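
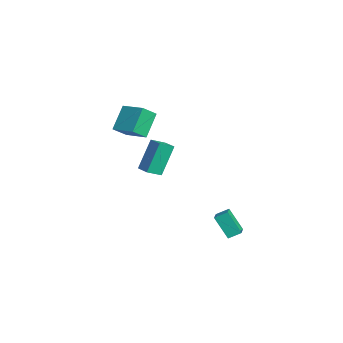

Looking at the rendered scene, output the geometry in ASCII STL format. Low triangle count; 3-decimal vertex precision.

solid 
facet normal -0.875 0.334 -0.350
outer loop
vertex 1.483 1.757 -2.644
vertex 1.606 2.504 -2.238
vertex 2.25 2.36 -3.987
endloop
endfacet
facet normal -0.143 -0.870 -0.472
outer loop
vertex 3.414 1.916 -3.522
vertex 1.483 1.757 -2.644
vertex 2.25 2.36 -3.987
endloop
endfacet
facet normal -0.875 0.334 -0.350
outer loop
vertex 2.25 2.36 -3.987
vertex 1.606 2.504 -2.238
vertex 2.373 3.108 -3.58
endloop
endfacet
facet normal 0.462 0.364 -0.809
outer loop
vertex 2.373 3.108 -3.58
vertex 3.414 1.916 -3.522
vertex 2.25 2.36 -3.987
endloop
endfacet
facet normal -0.462 -0.364 0.809
outer loop
vertex 1.483 1.757 -2.644
vertex 2.77 2.06 -1.773
vertex 1.606 2.504 -2.238
endloop
endfacet
facet normal -0.144 -0.869 -0.473
outer loop
vertex 2.647 1.312 -2.18
vertex 1.483 1.757 -2.644
vertex 3.414 1.916 -3.522
endloop
endfacet
facet normal -0.462 -0.364 0.809
outer loop
vertex 2.647 1.312 -2.18
vertex 2.77 2.06 -1.773
vertex 1.483 1.757 -2.644
endloop
endfacet
facet normal 0.143 0.869 0.473
outer loop
vertex 1.606 2.504 -2.238
vertex 2.77 2.06 -1.773
vertex 2.373 3.108 -3.58
endloop
endfacet
facet normal 0.462 0.364 -0.809
outer loop
vertex 3.537 2.663 -3.116
vertex 3.414 1.916 -3.522
vertex 2.373 3.108 -3.58
endloop
endfacet
facet normal 0.144 0.869 0.473
outer loop
vertex 2.373 3.108 -3.58
vertex 2.77 2.06 -1.773
vertex 3.537 2.663 -3.116
endloop
endfacet
facet normal 0.875 -0.334 0.350
outer loop
vertex 3.537 2.663 -3.116
vertex 2.647 1.312 -2.18
vertex 3.414 1.916 -3.522
endloop
endfacet
facet normal 0.875 -0.334 0.350
outer loop
vertex 2.77 2.06 -1.773
vertex 2.647 1.312 -2.18
vertex 3.537 2.663 -3.116
endloop
endfacet
facet normal -0.830 -0.507 -0.233
outer loop
vertex -4.016 -2.964 2.153
vertex -4.922 -2.117 3.539
vertex -4.35 -2.064 1.385
endloop
endfacet
facet normal 0.487 -0.455 -0.745
outer loop
vertex -2.938 -1.203 1.781
vertex -4.016 -2.964 2.153
vertex -4.35 -2.064 1.385
endloop
endfacet
facet normal -0.830 -0.507 -0.233
outer loop
vertex -4.35 -2.064 1.385
vertex -4.922 -2.117 3.539
vertex -5.256 -1.217 2.771
endloop
endfacet
facet normal -0.271 0.732 -0.625
outer loop
vertex -5.256 -1.217 2.771
vertex -2.938 -1.203 1.781
vertex -4.35 -2.064 1.385
endloop
endfacet
facet normal 0.271 -0.732 0.625
outer loop
vertex -4.016 -2.964 2.153
vertex -3.51 -1.256 3.935
vertex -4.922 -2.117 3.539
endloop
endfacet
facet normal 0.487 -0.455 -0.745
outer loop
vertex -2.604 -2.103 2.549
vertex -4.016 -2.964 2.153
vertex -2.938 -1.203 1.781
endloop
endfacet
facet normal 0.271 -0.732 0.625
outer loop
vertex -2.604 -2.103 2.549
vertex -3.51 -1.256 3.935
vertex -4.016 -2.964 2.153
endloop
endfacet
facet normal -0.487 0.455 0.745
outer loop
vertex -4.922 -2.117 3.539
vertex -3.51 -1.256 3.935
vertex -5.256 -1.217 2.771
endloop
endfacet
facet normal -0.271 0.732 -0.625
outer loop
vertex -3.844 -0.356 3.167
vertex -2.938 -1.203 1.781
vertex -5.256 -1.217 2.771
endloop
endfacet
facet normal -0.487 0.455 0.745
outer loop
vertex -5.256 -1.217 2.771
vertex -3.51 -1.256 3.935
vertex -3.844 -0.356 3.167
endloop
endfacet
facet normal 0.830 0.507 0.233
outer loop
vertex -3.844 -0.356 3.167
vertex -2.604 -2.103 2.549
vertex -2.938 -1.203 1.781
endloop
endfacet
facet normal 0.830 0.507 0.233
outer loop
vertex -3.51 -1.256 3.935
vertex -2.604 -2.103 2.549
vertex -3.844 -0.356 3.167
endloop
endfacet
facet normal -0.949 -0.279 -0.147
outer loop
vertex 2.923 -2.408 4.815
vertex 2.739 -1.54 4.354
vertex 3.46 -3.266 2.986
endloop
endfacet
facet normal 0.185 -0.868 0.461
outer loop
vertex 4.361 -3.0 3.126
vertex 2.923 -2.408 4.815
vertex 3.46 -3.266 2.986
endloop
endfacet
facet normal -0.949 -0.279 -0.147
outer loop
vertex 3.46 -3.266 2.986
vertex 2.739 -1.54 4.354
vertex 3.276 -2.398 2.525
endloop
endfacet
facet normal 0.257 -0.410 -0.875
outer loop
vertex 3.276 -2.398 2.525
vertex 4.361 -3.0 3.126
vertex 3.46 -3.266 2.986
endloop
endfacet
facet normal -0.257 0.410 0.875
outer loop
vertex 2.923 -2.408 4.815
vertex 3.64 -1.274 4.494
vertex 2.739 -1.54 4.354
endloop
endfacet
facet normal 0.185 -0.868 0.461
outer loop
vertex 3.824 -2.142 4.955
vertex 2.923 -2.408 4.815
vertex 4.361 -3.0 3.126
endloop
endfacet
facet normal -0.257 0.410 0.875
outer loop
vertex 3.824 -2.142 4.955
vertex 3.64 -1.274 4.494
vertex 2.923 -2.408 4.815
endloop
endfacet
facet normal -0.185 0.868 -0.461
outer loop
vertex 2.739 -1.54 4.354
vertex 3.64 -1.274 4.494
vertex 3.276 -2.398 2.525
endloop
endfacet
facet normal 0.257 -0.410 -0.875
outer loop
vertex 4.177 -2.132 2.665
vertex 4.361 -3.0 3.126
vertex 3.276 -2.398 2.525
endloop
endfacet
facet normal -0.185 0.868 -0.461
outer loop
vertex 3.276 -2.398 2.525
vertex 3.64 -1.274 4.494
vertex 4.177 -2.132 2.665
endloop
endfacet
facet normal 0.949 0.279 0.147
outer loop
vertex 4.177 -2.132 2.665
vertex 3.824 -2.142 4.955
vertex 4.361 -3.0 3.126
endloop
endfacet
facet normal 0.949 0.279 0.147
outer loop
vertex 3.64 -1.274 4.494
vertex 3.824 -2.142 4.955
vertex 4.177 -2.132 2.665
endloop
endfacet

endsolid


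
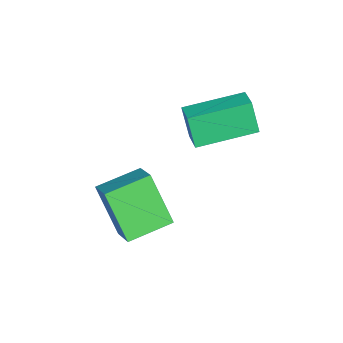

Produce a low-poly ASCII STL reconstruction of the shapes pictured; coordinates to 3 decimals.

solid 
facet normal -0.693 -0.502 -0.517
outer loop
vertex 3.693 -3.552 1.043
vertex 2.645 -2.39 1.32
vertex 4.265 -2.643 -0.609
endloop
endfacet
facet normal 0.660 -0.731 -0.174
outer loop
vertex 5.055 -2.07 -0.02
vertex 3.693 -3.552 1.043
vertex 4.265 -2.643 -0.609
endloop
endfacet
facet normal -0.693 -0.502 -0.516
outer loop
vertex 4.265 -2.643 -0.609
vertex 2.645 -2.39 1.32
vertex 3.216 -1.48 -0.332
endloop
endfacet
facet normal 0.290 0.461 -0.838
outer loop
vertex 3.216 -1.48 -0.332
vertex 5.055 -2.07 -0.02
vertex 4.265 -2.643 -0.609
endloop
endfacet
facet normal -0.290 -0.462 0.838
outer loop
vertex 3.693 -3.552 1.043
vertex 3.435 -1.817 1.909
vertex 2.645 -2.39 1.32
endloop
endfacet
facet normal 0.659 -0.731 -0.175
outer loop
vertex 4.484 -2.98 1.632
vertex 3.693 -3.552 1.043
vertex 5.055 -2.07 -0.02
endloop
endfacet
facet normal -0.290 -0.462 0.838
outer loop
vertex 4.484 -2.98 1.632
vertex 3.435 -1.817 1.909
vertex 3.693 -3.552 1.043
endloop
endfacet
facet normal -0.660 0.731 0.174
outer loop
vertex 2.645 -2.39 1.32
vertex 3.435 -1.817 1.909
vertex 3.216 -1.48 -0.332
endloop
endfacet
facet normal 0.290 0.462 -0.838
outer loop
vertex 4.007 -0.908 0.257
vertex 5.055 -2.07 -0.02
vertex 3.216 -1.48 -0.332
endloop
endfacet
facet normal -0.659 0.732 0.174
outer loop
vertex 3.216 -1.48 -0.332
vertex 3.435 -1.817 1.909
vertex 4.007 -0.908 0.257
endloop
endfacet
facet normal 0.694 0.502 0.516
outer loop
vertex 4.007 -0.908 0.257
vertex 4.484 -2.98 1.632
vertex 5.055 -2.07 -0.02
endloop
endfacet
facet normal 0.693 0.502 0.517
outer loop
vertex 3.435 -1.817 1.909
vertex 4.484 -2.98 1.632
vertex 4.007 -0.908 0.257
endloop
endfacet
facet normal -0.506 0.851 0.138
outer loop
vertex -0.22 0.245 3.308
vertex 0.524 0.648 3.551
vertex 0.003 0.576 2.081
endloop
endfacet
facet normal -0.845 -0.458 -0.277
outer loop
vertex 1.076 -1.228 1.789
vertex -0.22 0.245 3.308
vertex 0.003 0.576 2.081
endloop
endfacet
facet normal -0.507 0.851 0.138
outer loop
vertex 0.003 0.576 2.081
vertex 0.524 0.648 3.551
vertex 0.746 0.979 2.324
endloop
endfacet
facet normal 0.172 0.256 -0.951
outer loop
vertex 0.746 0.979 2.324
vertex 1.076 -1.228 1.789
vertex 0.003 0.576 2.081
endloop
endfacet
facet normal -0.172 -0.256 0.951
outer loop
vertex -0.22 0.245 3.308
vertex 1.597 -1.156 3.259
vertex 0.524 0.648 3.551
endloop
endfacet
facet normal -0.845 -0.458 -0.276
outer loop
vertex 0.854 -1.559 3.016
vertex -0.22 0.245 3.308
vertex 1.076 -1.228 1.789
endloop
endfacet
facet normal -0.172 -0.256 0.951
outer loop
vertex 0.854 -1.559 3.016
vertex 1.597 -1.156 3.259
vertex -0.22 0.245 3.308
endloop
endfacet
facet normal 0.845 0.458 0.276
outer loop
vertex 0.524 0.648 3.551
vertex 1.597 -1.156 3.259
vertex 0.746 0.979 2.324
endloop
endfacet
facet normal 0.172 0.256 -0.951
outer loop
vertex 1.82 -0.825 2.032
vertex 1.076 -1.228 1.789
vertex 0.746 0.979 2.324
endloop
endfacet
facet normal 0.845 0.458 0.277
outer loop
vertex 0.746 0.979 2.324
vertex 1.597 -1.156 3.259
vertex 1.82 -0.825 2.032
endloop
endfacet
facet normal 0.506 -0.851 -0.138
outer loop
vertex 1.82 -0.825 2.032
vertex 0.854 -1.559 3.016
vertex 1.076 -1.228 1.789
endloop
endfacet
facet normal 0.507 -0.851 -0.138
outer loop
vertex 1.597 -1.156 3.259
vertex 0.854 -1.559 3.016
vertex 1.82 -0.825 2.032
endloop
endfacet

endsolid


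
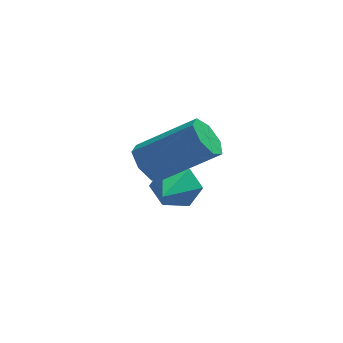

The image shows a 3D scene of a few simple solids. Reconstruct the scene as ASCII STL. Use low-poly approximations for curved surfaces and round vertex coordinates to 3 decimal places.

solid 
facet normal -0.814 0.121 -0.568
outer loop
vertex -2.954 0.035 1.661
vertex -3.273 -0.38 2.03
vertex -3.223 0.255 2.094
endloop
endfacet
facet normal 0.320 0.910 -0.264
outer loop
vertex -2.954 0.035 1.661
vertex -3.223 0.255 2.094
vertex -1.488 -0.185 2.682
endloop
endfacet
facet normal 0.320 0.910 -0.264
outer loop
vertex -1.488 -0.185 2.682
vertex -3.223 0.255 2.094
vertex -1.757 0.035 3.115
endloop
endfacet
facet normal 0.814 -0.122 0.568
outer loop
vertex -1.488 -0.185 2.682
vertex -1.757 0.035 3.115
vertex -1.807 -0.6 3.05
endloop
endfacet
facet normal -0.815 0.121 -0.567
outer loop
vertex -3.223 0.255 2.094
vertex -3.273 -0.38 2.03
vertex -3.529 -0.003 2.479
endloop
endfacet
facet normal -0.179 0.877 0.446
outer loop
vertex -3.223 0.255 2.094
vertex -3.529 -0.003 2.479
vertex -1.757 0.035 3.115
endloop
endfacet
facet normal -0.179 0.877 0.446
outer loop
vertex -1.757 0.035 3.115
vertex -3.529 -0.003 2.479
vertex -2.063 -0.223 3.5
endloop
endfacet
facet normal 0.815 -0.122 0.566
outer loop
vertex -1.757 0.035 3.115
vertex -2.063 -0.223 3.5
vertex -1.807 -0.6 3.05
endloop
endfacet
facet normal -0.814 0.123 -0.568
outer loop
vertex -3.529 -0.003 2.479
vertex -3.273 -0.38 2.03
vertex -3.643 -0.545 2.525
endloop
endfacet
facet normal -0.543 0.184 0.819
outer loop
vertex -3.529 -0.003 2.479
vertex -3.643 -0.545 2.525
vertex -2.063 -0.223 3.5
endloop
endfacet
facet normal -0.543 0.184 0.819
outer loop
vertex -2.063 -0.223 3.5
vertex -3.643 -0.545 2.525
vertex -2.177 -0.765 3.546
endloop
endfacet
facet normal 0.815 -0.123 0.567
outer loop
vertex -2.063 -0.223 3.5
vertex -2.177 -0.765 3.546
vertex -1.807 -0.6 3.05
endloop
endfacet
facet normal -0.814 0.123 -0.568
outer loop
vertex -3.643 -0.545 2.525
vertex -3.273 -0.38 2.03
vertex -3.478 -0.962 2.198
endloop
endfacet
facet normal -0.498 -0.648 0.576
outer loop
vertex -3.643 -0.545 2.525
vertex -3.478 -0.962 2.198
vertex -2.177 -0.765 3.546
endloop
endfacet
facet normal -0.498 -0.648 0.576
outer loop
vertex -2.177 -0.765 3.546
vertex -3.478 -0.962 2.198
vertex -2.012 -1.182 3.219
endloop
endfacet
facet normal 0.815 -0.122 0.567
outer loop
vertex -2.177 -0.765 3.546
vertex -2.012 -1.182 3.219
vertex -1.807 -0.6 3.05
endloop
endfacet
facet normal -0.815 0.123 -0.567
outer loop
vertex -3.478 -0.962 2.198
vertex -3.273 -0.38 2.03
vertex -3.159 -0.941 1.744
endloop
endfacet
facet normal -0.078 -0.992 -0.101
outer loop
vertex -3.478 -0.962 2.198
vertex -3.159 -0.941 1.744
vertex -2.012 -1.182 3.219
endloop
endfacet
facet normal -0.080 -0.992 -0.100
outer loop
vertex -2.012 -1.182 3.219
vertex -3.159 -0.941 1.744
vertex -1.693 -1.162 2.765
endloop
endfacet
facet normal 0.815 -0.122 0.567
outer loop
vertex -2.012 -1.182 3.219
vertex -1.693 -1.162 2.765
vertex -1.807 -0.6 3.05
endloop
endfacet
facet normal -0.815 0.123 -0.566
outer loop
vertex -3.159 -0.941 1.744
vertex -3.273 -0.38 2.03
vertex -2.926 -0.498 1.505
endloop
endfacet
facet normal 0.400 -0.589 -0.702
outer loop
vertex -3.159 -0.941 1.744
vertex -2.926 -0.498 1.505
vertex -1.693 -1.162 2.765
endloop
endfacet
facet normal 0.400 -0.589 -0.702
outer loop
vertex -1.693 -1.162 2.765
vertex -2.926 -0.498 1.505
vertex -1.459 -0.718 2.526
endloop
endfacet
facet normal 0.814 -0.123 0.568
outer loop
vertex -1.693 -1.162 2.765
vertex -1.459 -0.718 2.526
vertex -1.807 -0.6 3.05
endloop
endfacet
facet normal -0.815 0.123 -0.566
outer loop
vertex -2.926 -0.498 1.505
vertex -3.273 -0.38 2.03
vertex -2.954 0.035 1.661
endloop
endfacet
facet normal 0.578 0.257 -0.775
outer loop
vertex -2.926 -0.498 1.505
vertex -2.954 0.035 1.661
vertex -1.459 -0.718 2.526
endloop
endfacet
facet normal 0.578 0.258 -0.774
outer loop
vertex -1.459 -0.718 2.526
vertex -2.954 0.035 1.661
vertex -1.488 -0.185 2.682
endloop
endfacet
facet normal 0.814 -0.122 0.568
outer loop
vertex -1.459 -0.718 2.526
vertex -1.488 -0.185 2.682
vertex -1.807 -0.6 3.05
endloop
endfacet
facet normal 0.230 0.929 -0.289
outer loop
vertex -2.176 1.906 0.6
vertex -2.529 1.804 -0.008
vertex -2.867 2.064 0.559
endloop
endfacet
facet normal -0.073 -0.063 0.995
outer loop
vertex -2.176 1.906 0.6
vertex -2.867 2.064 0.559
vertex -2.891 0.336 0.448
endloop
endfacet
facet normal 0.230 0.929 -0.289
outer loop
vertex -2.867 2.064 0.559
vertex -2.529 1.804 -0.008
vertex -3.22 1.962 -0.049
endloop
endfacet
facet normal -0.863 -0.020 0.505
outer loop
vertex -2.867 2.064 0.559
vertex -3.22 1.962 -0.049
vertex -2.891 0.336 0.448
endloop
endfacet
facet normal 0.230 0.929 -0.289
outer loop
vertex -3.22 1.962 -0.049
vertex -2.529 1.804 -0.008
vertex -2.881 1.702 -0.616
endloop
endfacet
facet normal -0.874 -0.295 -0.387
outer loop
vertex -3.22 1.962 -0.049
vertex -2.881 1.702 -0.616
vertex -2.891 0.336 0.448
endloop
endfacet
facet normal 0.229 0.930 -0.289
outer loop
vertex -2.881 1.702 -0.616
vertex -2.529 1.804 -0.008
vertex -2.19 1.544 -0.576
endloop
endfacet
facet normal -0.094 -0.611 -0.786
outer loop
vertex -2.881 1.702 -0.616
vertex -2.19 1.544 -0.576
vertex -2.891 0.336 0.448
endloop
endfacet
facet normal 0.229 0.930 -0.289
outer loop
vertex -2.19 1.544 -0.576
vertex -2.529 1.804 -0.008
vertex -1.838 1.646 0.032
endloop
endfacet
facet normal 0.697 -0.654 -0.294
outer loop
vertex -2.19 1.544 -0.576
vertex -1.838 1.646 0.032
vertex -2.891 0.336 0.448
endloop
endfacet
facet normal 0.229 0.929 -0.289
outer loop
vertex -1.838 1.646 0.032
vertex -2.529 1.804 -0.008
vertex -2.176 1.906 0.6
endloop
endfacet
facet normal 0.708 -0.380 0.595
outer loop
vertex -1.838 1.646 0.032
vertex -2.176 1.906 0.6
vertex -2.891 0.336 0.448
endloop
endfacet

endsolid


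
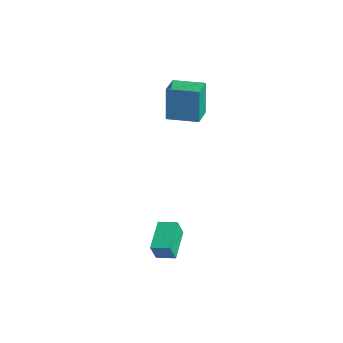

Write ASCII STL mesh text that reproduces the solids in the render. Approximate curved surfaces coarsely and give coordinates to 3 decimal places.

solid 
facet normal -0.684 0.643 0.343
outer loop
vertex 2.457 -2.955 -2.059
vertex 3.047 -2.403 -1.917
vertex 2.354 -2.637 -2.862
endloop
endfacet
facet normal -0.720 -0.672 -0.174
outer loop
vertex 3.353 -3.577 -3.363
vertex 2.457 -2.955 -2.059
vertex 2.354 -2.637 -2.862
endloop
endfacet
facet normal -0.684 0.643 0.343
outer loop
vertex 2.354 -2.637 -2.862
vertex 3.047 -2.403 -1.917
vertex 2.944 -2.085 -2.72
endloop
endfacet
facet normal -0.119 0.365 -0.923
outer loop
vertex 2.944 -2.085 -2.72
vertex 3.353 -3.577 -3.363
vertex 2.354 -2.637 -2.862
endloop
endfacet
facet normal 0.119 -0.365 0.923
outer loop
vertex 2.457 -2.955 -2.059
vertex 4.046 -3.343 -2.418
vertex 3.047 -2.403 -1.917
endloop
endfacet
facet normal -0.720 -0.672 -0.174
outer loop
vertex 3.456 -3.895 -2.56
vertex 2.457 -2.955 -2.059
vertex 3.353 -3.577 -3.363
endloop
endfacet
facet normal 0.119 -0.365 0.923
outer loop
vertex 3.456 -3.895 -2.56
vertex 4.046 -3.343 -2.418
vertex 2.457 -2.955 -2.059
endloop
endfacet
facet normal 0.720 0.672 0.174
outer loop
vertex 3.047 -2.403 -1.917
vertex 4.046 -3.343 -2.418
vertex 2.944 -2.085 -2.72
endloop
endfacet
facet normal -0.119 0.365 -0.923
outer loop
vertex 3.943 -3.025 -3.221
vertex 3.353 -3.577 -3.363
vertex 2.944 -2.085 -2.72
endloop
endfacet
facet normal 0.720 0.672 0.174
outer loop
vertex 2.944 -2.085 -2.72
vertex 4.046 -3.343 -2.418
vertex 3.943 -3.025 -3.221
endloop
endfacet
facet normal 0.684 -0.643 -0.343
outer loop
vertex 3.943 -3.025 -3.221
vertex 3.456 -3.895 -2.56
vertex 3.353 -3.577 -3.363
endloop
endfacet
facet normal 0.684 -0.643 -0.343
outer loop
vertex 4.046 -3.343 -2.418
vertex 3.456 -3.895 -2.56
vertex 3.943 -3.025 -3.221
endloop
endfacet
facet normal -0.707 -0.706 -0.036
outer loop
vertex -0.545 -0.796 3.279
vertex -1.324 -0.008 3.112
vertex -0.332 -0.927 1.658
endloop
endfacet
facet normal 0.695 -0.703 0.148
outer loop
vertex 0.644 0.048 1.708
vertex -0.545 -0.796 3.279
vertex -0.332 -0.927 1.658
endloop
endfacet
facet normal -0.707 -0.706 -0.036
outer loop
vertex -0.332 -0.927 1.658
vertex -1.324 -0.008 3.112
vertex -1.11 -0.139 1.492
endloop
endfacet
facet normal 0.130 -0.080 -0.988
outer loop
vertex -1.11 -0.139 1.492
vertex 0.644 0.048 1.708
vertex -0.332 -0.927 1.658
endloop
endfacet
facet normal -0.131 0.080 0.988
outer loop
vertex -0.545 -0.796 3.279
vertex -0.348 0.967 3.162
vertex -1.324 -0.008 3.112
endloop
endfacet
facet normal 0.695 -0.703 0.149
outer loop
vertex 0.43 0.179 3.328
vertex -0.545 -0.796 3.279
vertex 0.644 0.048 1.708
endloop
endfacet
facet normal -0.130 0.080 0.988
outer loop
vertex 0.43 0.179 3.328
vertex -0.348 0.967 3.162
vertex -0.545 -0.796 3.279
endloop
endfacet
facet normal -0.695 0.703 -0.149
outer loop
vertex -1.324 -0.008 3.112
vertex -0.348 0.967 3.162
vertex -1.11 -0.139 1.492
endloop
endfacet
facet normal 0.130 -0.081 -0.988
outer loop
vertex -0.135 0.836 1.541
vertex 0.644 0.048 1.708
vertex -1.11 -0.139 1.492
endloop
endfacet
facet normal -0.696 0.703 -0.148
outer loop
vertex -1.11 -0.139 1.492
vertex -0.348 0.967 3.162
vertex -0.135 0.836 1.541
endloop
endfacet
facet normal 0.707 0.706 0.036
outer loop
vertex -0.135 0.836 1.541
vertex 0.43 0.179 3.328
vertex 0.644 0.048 1.708
endloop
endfacet
facet normal 0.707 0.706 0.036
outer loop
vertex -0.348 0.967 3.162
vertex 0.43 0.179 3.328
vertex -0.135 0.836 1.541
endloop
endfacet

endsolid


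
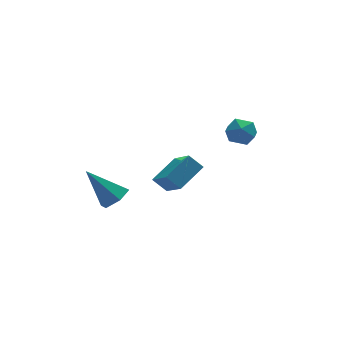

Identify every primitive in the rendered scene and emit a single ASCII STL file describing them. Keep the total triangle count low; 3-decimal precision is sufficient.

solid 
facet normal 0.087 -0.148 0.985
outer loop
vertex 3.481 -3.231 1.746
vertex 3.452 -4.094 1.619
vertex 4.219 -3.677 1.614
endloop
endfacet
facet normal 0.415 0.454 0.788
outer loop
vertex 3.481 -3.231 1.746
vertex 4.219 -3.677 1.614
vertex 4.103 -2.903 1.229
endloop
endfacet
facet normal -0.067 0.877 0.476
outer loop
vertex 3.481 -3.231 1.746
vertex 4.103 -2.903 1.229
vertex 3.264 -2.841 0.996
endloop
endfacet
facet normal -0.694 0.536 0.480
outer loop
vertex 3.481 -3.231 1.746
vertex 3.264 -2.841 0.996
vertex 2.862 -3.577 1.237
endloop
endfacet
facet normal -0.599 -0.097 0.795
outer loop
vertex 3.481 -3.231 1.746
vertex 2.862 -3.577 1.237
vertex 3.452 -4.094 1.619
endloop
endfacet
facet normal 0.910 0.286 0.301
outer loop
vertex 4.103 -2.903 1.229
vertex 4.219 -3.677 1.614
vertex 4.458 -3.563 0.783
endloop
endfacet
facet normal 0.378 -0.687 0.620
outer loop
vertex 4.219 -3.677 1.614
vertex 3.452 -4.094 1.619
vertex 4.056 -4.299 1.024
endloop
endfacet
facet normal -0.732 -0.605 0.312
outer loop
vertex 3.452 -4.094 1.619
vertex 2.862 -3.577 1.237
vertex 3.217 -4.237 0.791
endloop
endfacet
facet normal -0.886 0.419 -0.197
outer loop
vertex 2.862 -3.577 1.237
vertex 3.264 -2.841 0.996
vertex 3.101 -3.463 0.406
endloop
endfacet
facet normal 0.128 0.971 -0.204
outer loop
vertex 3.264 -2.841 0.996
vertex 4.103 -2.903 1.229
vertex 3.868 -3.046 0.401
endloop
endfacet
facet normal 0.694 -0.536 -0.480
outer loop
vertex 3.839 -3.909 0.274
vertex 4.458 -3.563 0.783
vertex 4.056 -4.299 1.024
endloop
endfacet
facet normal 0.067 -0.877 -0.476
outer loop
vertex 3.839 -3.909 0.274
vertex 4.056 -4.299 1.024
vertex 3.217 -4.237 0.791
endloop
endfacet
facet normal -0.415 -0.454 -0.788
outer loop
vertex 3.839 -3.909 0.274
vertex 3.217 -4.237 0.791
vertex 3.101 -3.463 0.406
endloop
endfacet
facet normal -0.087 0.148 -0.985
outer loop
vertex 3.839 -3.909 0.274
vertex 3.101 -3.463 0.406
vertex 3.868 -3.046 0.401
endloop
endfacet
facet normal 0.599 0.097 -0.795
outer loop
vertex 3.839 -3.909 0.274
vertex 3.868 -3.046 0.401
vertex 4.458 -3.563 0.783
endloop
endfacet
facet normal 0.886 -0.419 0.197
outer loop
vertex 4.056 -4.299 1.024
vertex 4.458 -3.563 0.783
vertex 4.219 -3.677 1.614
endloop
endfacet
facet normal -0.128 -0.971 0.204
outer loop
vertex 3.217 -4.237 0.791
vertex 4.056 -4.299 1.024
vertex 3.452 -4.094 1.619
endloop
endfacet
facet normal -0.910 -0.286 -0.301
outer loop
vertex 3.101 -3.463 0.406
vertex 3.217 -4.237 0.791
vertex 2.862 -3.577 1.237
endloop
endfacet
facet normal -0.378 0.687 -0.620
outer loop
vertex 3.868 -3.046 0.401
vertex 3.101 -3.463 0.406
vertex 3.264 -2.841 0.996
endloop
endfacet
facet normal 0.732 0.605 -0.312
outer loop
vertex 4.458 -3.563 0.783
vertex 3.868 -3.046 0.401
vertex 4.103 -2.903 1.229
endloop
endfacet
facet normal 0.540 -0.370 -0.756
outer loop
vertex -1.628 -1.921 -2.89
vertex -2.257 -2.5 -3.056
vertex -2.268 -1.721 -3.445
endloop
endfacet
facet normal 0.209 0.972 0.109
outer loop
vertex -1.628 -1.921 -2.89
vertex -2.268 -1.721 -3.445
vertex -3.423 -1.7 -1.424
endloop
endfacet
facet normal 0.541 -0.370 -0.756
outer loop
vertex -2.268 -1.721 -3.445
vertex -2.257 -2.5 -3.056
vertex -2.896 -2.3 -3.611
endloop
endfacet
facet normal -0.586 0.734 -0.343
outer loop
vertex -2.268 -1.721 -3.445
vertex -2.896 -2.3 -3.611
vertex -3.423 -1.7 -1.424
endloop
endfacet
facet normal 0.540 -0.370 -0.756
outer loop
vertex -2.896 -2.3 -3.611
vertex -2.257 -2.5 -3.056
vertex -2.885 -3.078 -3.222
endloop
endfacet
facet normal -0.972 -0.115 -0.203
outer loop
vertex -2.896 -2.3 -3.611
vertex -2.885 -3.078 -3.222
vertex -3.423 -1.7 -1.424
endloop
endfacet
facet normal 0.540 -0.370 -0.756
outer loop
vertex -2.885 -3.078 -3.222
vertex -2.257 -2.5 -3.056
vertex -2.245 -3.278 -2.667
endloop
endfacet
facet normal -0.565 -0.728 0.389
outer loop
vertex -2.885 -3.078 -3.222
vertex -2.245 -3.278 -2.667
vertex -3.423 -1.7 -1.424
endloop
endfacet
facet normal 0.541 -0.370 -0.756
outer loop
vertex -2.245 -3.278 -2.667
vertex -2.257 -2.5 -3.056
vertex -1.617 -2.699 -2.501
endloop
endfacet
facet normal 0.230 -0.490 0.841
outer loop
vertex -2.245 -3.278 -2.667
vertex -1.617 -2.699 -2.501
vertex -3.423 -1.7 -1.424
endloop
endfacet
facet normal 0.540 -0.370 -0.756
outer loop
vertex -1.617 -2.699 -2.501
vertex -2.257 -2.5 -3.056
vertex -1.628 -1.921 -2.89
endloop
endfacet
facet normal 0.616 0.359 0.701
outer loop
vertex -1.617 -2.699 -2.501
vertex -1.628 -1.921 -2.89
vertex -3.423 -1.7 -1.424
endloop
endfacet
facet normal -0.805 -0.402 -0.437
outer loop
vertex 0.195 -4.928 -1.261
vertex -0.373 -4.469 -0.637
vertex 0.081 -3.226 -2.617
endloop
endfacet
facet normal 0.591 -0.478 -0.650
outer loop
vertex 1.433 -2.551 -1.883
vertex 0.195 -4.928 -1.261
vertex 0.081 -3.226 -2.617
endloop
endfacet
facet normal -0.805 -0.402 -0.437
outer loop
vertex 0.081 -3.226 -2.617
vertex -0.373 -4.469 -0.637
vertex -0.487 -2.767 -1.993
endloop
endfacet
facet normal -0.052 0.781 -0.622
outer loop
vertex -0.487 -2.767 -1.993
vertex 1.433 -2.551 -1.883
vertex 0.081 -3.226 -2.617
endloop
endfacet
facet normal 0.052 -0.781 0.622
outer loop
vertex 0.195 -4.928 -1.261
vertex 0.979 -3.794 0.097
vertex -0.373 -4.469 -0.637
endloop
endfacet
facet normal 0.591 -0.478 -0.650
outer loop
vertex 1.547 -4.253 -0.527
vertex 0.195 -4.928 -1.261
vertex 1.433 -2.551 -1.883
endloop
endfacet
facet normal 0.052 -0.781 0.622
outer loop
vertex 1.547 -4.253 -0.527
vertex 0.979 -3.794 0.097
vertex 0.195 -4.928 -1.261
endloop
endfacet
facet normal -0.591 0.478 0.650
outer loop
vertex -0.373 -4.469 -0.637
vertex 0.979 -3.794 0.097
vertex -0.487 -2.767 -1.993
endloop
endfacet
facet normal -0.052 0.781 -0.622
outer loop
vertex 0.865 -2.092 -1.259
vertex 1.433 -2.551 -1.883
vertex -0.487 -2.767 -1.993
endloop
endfacet
facet normal -0.591 0.478 0.650
outer loop
vertex -0.487 -2.767 -1.993
vertex 0.979 -3.794 0.097
vertex 0.865 -2.092 -1.259
endloop
endfacet
facet normal 0.805 0.402 0.437
outer loop
vertex 0.865 -2.092 -1.259
vertex 1.547 -4.253 -0.527
vertex 1.433 -2.551 -1.883
endloop
endfacet
facet normal 0.805 0.402 0.437
outer loop
vertex 0.979 -3.794 0.097
vertex 1.547 -4.253 -0.527
vertex 0.865 -2.092 -1.259
endloop
endfacet

endsolid


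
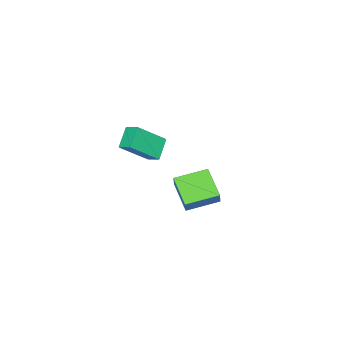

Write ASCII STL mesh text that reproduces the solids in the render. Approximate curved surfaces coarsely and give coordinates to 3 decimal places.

solid 
facet normal -0.496 -0.258 -0.829
outer loop
vertex -2.884 -3.932 -3.086
vertex -4.218 -2.621 -2.696
vertex -1.903 -2.64 -4.074
endloop
endfacet
facet normal 0.698 -0.686 -0.205
outer loop
vertex -1.322 -2.339 -3.104
vertex -2.884 -3.932 -3.086
vertex -1.903 -2.64 -4.074
endloop
endfacet
facet normal -0.496 -0.257 -0.829
outer loop
vertex -1.903 -2.64 -4.074
vertex -4.218 -2.621 -2.696
vertex -3.236 -1.329 -3.684
endloop
endfacet
facet normal 0.517 0.680 -0.520
outer loop
vertex -3.236 -1.329 -3.684
vertex -1.322 -2.339 -3.104
vertex -1.903 -2.64 -4.074
endloop
endfacet
facet normal -0.516 -0.680 0.520
outer loop
vertex -2.884 -3.932 -3.086
vertex -3.637 -2.32 -1.726
vertex -4.218 -2.621 -2.696
endloop
endfacet
facet normal 0.698 -0.687 -0.204
outer loop
vertex -2.304 -3.631 -2.116
vertex -2.884 -3.932 -3.086
vertex -1.322 -2.339 -3.104
endloop
endfacet
facet normal -0.517 -0.680 0.520
outer loop
vertex -2.304 -3.631 -2.116
vertex -3.637 -2.32 -1.726
vertex -2.884 -3.932 -3.086
endloop
endfacet
facet normal -0.698 0.687 0.205
outer loop
vertex -4.218 -2.621 -2.696
vertex -3.637 -2.32 -1.726
vertex -3.236 -1.329 -3.684
endloop
endfacet
facet normal 0.517 0.680 -0.520
outer loop
vertex -2.656 -1.028 -2.714
vertex -1.322 -2.339 -3.104
vertex -3.236 -1.329 -3.684
endloop
endfacet
facet normal -0.698 0.686 0.204
outer loop
vertex -3.236 -1.329 -3.684
vertex -3.637 -2.32 -1.726
vertex -2.656 -1.028 -2.714
endloop
endfacet
facet normal 0.496 0.258 0.829
outer loop
vertex -2.656 -1.028 -2.714
vertex -2.304 -3.631 -2.116
vertex -1.322 -2.339 -3.104
endloop
endfacet
facet normal 0.496 0.258 0.829
outer loop
vertex -3.637 -2.32 -1.726
vertex -2.304 -3.631 -2.116
vertex -2.656 -1.028 -2.714
endloop
endfacet
facet normal -0.632 0.413 -0.656
outer loop
vertex 0.454 -3.034 2.746
vertex 0.584 -2.307 3.078
vertex 1.455 -2.832 1.91
endloop
endfacet
facet normal -0.160 -0.898 -0.409
outer loop
vertex 2.776 -3.693 3.282
vertex 0.454 -3.034 2.746
vertex 1.455 -2.832 1.91
endloop
endfacet
facet normal -0.632 0.412 -0.656
outer loop
vertex 1.455 -2.832 1.91
vertex 0.584 -2.307 3.078
vertex 1.585 -2.104 2.242
endloop
endfacet
facet normal 0.758 0.154 -0.634
outer loop
vertex 1.585 -2.104 2.242
vertex 2.776 -3.693 3.282
vertex 1.455 -2.832 1.91
endloop
endfacet
facet normal -0.758 -0.154 0.634
outer loop
vertex 0.454 -3.034 2.746
vertex 1.905 -3.168 4.45
vertex 0.584 -2.307 3.078
endloop
endfacet
facet normal -0.160 -0.898 -0.410
outer loop
vertex 1.775 -3.896 4.118
vertex 0.454 -3.034 2.746
vertex 2.776 -3.693 3.282
endloop
endfacet
facet normal -0.758 -0.154 0.634
outer loop
vertex 1.775 -3.896 4.118
vertex 1.905 -3.168 4.45
vertex 0.454 -3.034 2.746
endloop
endfacet
facet normal 0.160 0.898 0.410
outer loop
vertex 0.584 -2.307 3.078
vertex 1.905 -3.168 4.45
vertex 1.585 -2.104 2.242
endloop
endfacet
facet normal 0.758 0.154 -0.634
outer loop
vertex 2.906 -2.966 3.614
vertex 2.776 -3.693 3.282
vertex 1.585 -2.104 2.242
endloop
endfacet
facet normal 0.161 0.898 0.409
outer loop
vertex 1.585 -2.104 2.242
vertex 1.905 -3.168 4.45
vertex 2.906 -2.966 3.614
endloop
endfacet
facet normal 0.632 -0.413 0.656
outer loop
vertex 2.906 -2.966 3.614
vertex 1.775 -3.896 4.118
vertex 2.776 -3.693 3.282
endloop
endfacet
facet normal 0.632 -0.412 0.657
outer loop
vertex 1.905 -3.168 4.45
vertex 1.775 -3.896 4.118
vertex 2.906 -2.966 3.614
endloop
endfacet

endsolid


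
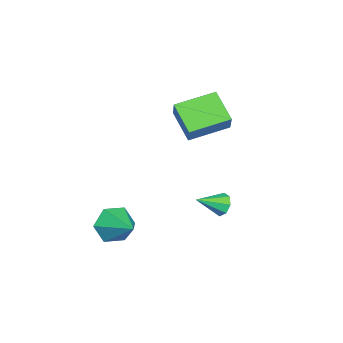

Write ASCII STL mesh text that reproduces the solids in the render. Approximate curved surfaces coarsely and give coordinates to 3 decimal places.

solid 
facet normal -0.547 0.698 -0.462
outer loop
vertex 1.676 3.167 -2.278
vertex 1.312 2.68 -2.583
vertex 1.26 3.025 -2.0
endloop
endfacet
facet normal 0.440 0.338 0.832
outer loop
vertex 1.676 3.167 -2.278
vertex 1.26 3.025 -2.0
vertex 2.128 1.64 -1.897
endloop
endfacet
facet normal -0.548 0.698 -0.462
outer loop
vertex 1.26 3.025 -2.0
vertex 1.312 2.68 -2.583
vertex 0.875 2.681 -2.063
endloop
endfacet
facet normal -0.146 -0.018 0.989
outer loop
vertex 1.26 3.025 -2.0
vertex 0.875 2.681 -2.063
vertex 2.128 1.64 -1.897
endloop
endfacet
facet normal -0.547 0.698 -0.461
outer loop
vertex 0.875 2.681 -2.063
vertex 1.312 2.68 -2.583
vertex 0.745 2.336 -2.431
endloop
endfacet
facet normal -0.523 -0.522 0.674
outer loop
vertex 0.875 2.681 -2.063
vertex 0.745 2.336 -2.431
vertex 2.128 1.64 -1.897
endloop
endfacet
facet normal -0.547 0.698 -0.462
outer loop
vertex 0.745 2.336 -2.431
vertex 1.312 2.68 -2.583
vertex 0.948 2.193 -2.888
endloop
endfacet
facet normal -0.469 -0.881 0.067
outer loop
vertex 0.745 2.336 -2.431
vertex 0.948 2.193 -2.888
vertex 2.128 1.64 -1.897
endloop
endfacet
facet normal -0.548 0.698 -0.461
outer loop
vertex 0.948 2.193 -2.888
vertex 1.312 2.68 -2.583
vertex 1.364 2.335 -3.167
endloop
endfacet
facet normal -0.016 -0.881 -0.473
outer loop
vertex 0.948 2.193 -2.888
vertex 1.364 2.335 -3.167
vertex 2.128 1.64 -1.897
endloop
endfacet
facet normal -0.548 0.698 -0.461
outer loop
vertex 1.364 2.335 -3.167
vertex 1.312 2.68 -2.583
vertex 1.749 2.679 -3.104
endloop
endfacet
facet normal 0.572 -0.524 -0.631
outer loop
vertex 1.364 2.335 -3.167
vertex 1.749 2.679 -3.104
vertex 2.128 1.64 -1.897
endloop
endfacet
facet normal -0.549 0.697 -0.461
outer loop
vertex 1.749 2.679 -3.104
vertex 1.312 2.68 -2.583
vertex 1.878 3.024 -2.736
endloop
endfacet
facet normal 0.949 -0.019 -0.315
outer loop
vertex 1.749 2.679 -3.104
vertex 1.878 3.024 -2.736
vertex 2.128 1.64 -1.897
endloop
endfacet
facet normal -0.549 0.698 -0.460
outer loop
vertex 1.878 3.024 -2.736
vertex 1.312 2.68 -2.583
vertex 1.676 3.167 -2.278
endloop
endfacet
facet normal 0.896 0.337 0.290
outer loop
vertex 1.878 3.024 -2.736
vertex 1.676 3.167 -2.278
vertex 2.128 1.64 -1.897
endloop
endfacet
facet normal -0.626 -0.681 -0.382
outer loop
vertex 3.583 -2.364 -4.555
vertex 2.829 -2.083 -3.82
vertex 2.866 -1.576 -4.785
endloop
endfacet
facet normal 0.655 0.410 -0.635
outer loop
vertex 3.583 -2.364 -4.555
vertex 2.866 -1.576 -4.785
vertex 4.011 -0.797 -3.1
endloop
endfacet
facet normal -0.625 -0.681 -0.382
outer loop
vertex 2.866 -1.576 -4.785
vertex 2.829 -2.083 -3.82
vertex 2.111 -1.295 -4.05
endloop
endfacet
facet normal -0.043 0.918 -0.395
outer loop
vertex 2.866 -1.576 -4.785
vertex 2.111 -1.295 -4.05
vertex 4.011 -0.797 -3.1
endloop
endfacet
facet normal -0.625 -0.681 -0.381
outer loop
vertex 2.111 -1.295 -4.05
vertex 2.829 -2.083 -3.82
vertex 2.075 -1.802 -3.085
endloop
endfacet
facet normal -0.418 0.811 0.410
outer loop
vertex 2.111 -1.295 -4.05
vertex 2.075 -1.802 -3.085
vertex 4.011 -0.797 -3.1
endloop
endfacet
facet normal -0.626 -0.680 -0.382
outer loop
vertex 2.075 -1.802 -3.085
vertex 2.829 -2.083 -3.82
vertex 2.792 -2.59 -2.856
endloop
endfacet
facet normal -0.095 0.197 0.976
outer loop
vertex 2.075 -1.802 -3.085
vertex 2.792 -2.59 -2.856
vertex 4.011 -0.797 -3.1
endloop
endfacet
facet normal -0.626 -0.680 -0.382
outer loop
vertex 2.792 -2.59 -2.856
vertex 2.829 -2.083 -3.82
vertex 3.546 -2.871 -3.591
endloop
endfacet
facet normal 0.602 -0.309 0.736
outer loop
vertex 2.792 -2.59 -2.856
vertex 3.546 -2.871 -3.591
vertex 4.011 -0.797 -3.1
endloop
endfacet
facet normal -0.626 -0.680 -0.382
outer loop
vertex 3.546 -2.871 -3.591
vertex 2.829 -2.083 -3.82
vertex 3.583 -2.364 -4.555
endloop
endfacet
facet normal 0.977 -0.203 -0.069
outer loop
vertex 3.546 -2.871 -3.591
vertex 3.583 -2.364 -4.555
vertex 4.011 -0.797 -3.1
endloop
endfacet
facet normal -0.603 -0.188 -0.775
outer loop
vertex -2.695 -0.739 0.755
vertex -3.875 1.028 1.245
vertex -1.599 0.3 -0.349
endloop
endfacet
facet normal 0.541 -0.810 -0.225
outer loop
vertex -0.725 0.572 0.775
vertex -2.695 -0.739 0.755
vertex -1.599 0.3 -0.349
endloop
endfacet
facet normal -0.603 -0.188 -0.775
outer loop
vertex -1.599 0.3 -0.349
vertex -3.875 1.028 1.245
vertex -2.78 2.066 0.141
endloop
endfacet
facet normal 0.586 0.556 -0.590
outer loop
vertex -2.78 2.066 0.141
vertex -0.725 0.572 0.775
vertex -1.599 0.3 -0.349
endloop
endfacet
facet normal -0.586 -0.555 0.590
outer loop
vertex -2.695 -0.739 0.755
vertex -3.001 1.3 2.369
vertex -3.875 1.028 1.245
endloop
endfacet
facet normal 0.541 -0.810 -0.225
outer loop
vertex -1.82 -0.466 1.879
vertex -2.695 -0.739 0.755
vertex -0.725 0.572 0.775
endloop
endfacet
facet normal -0.585 -0.555 0.591
outer loop
vertex -1.82 -0.466 1.879
vertex -3.001 1.3 2.369
vertex -2.695 -0.739 0.755
endloop
endfacet
facet normal -0.541 0.810 0.225
outer loop
vertex -3.875 1.028 1.245
vertex -3.001 1.3 2.369
vertex -2.78 2.066 0.141
endloop
endfacet
facet normal 0.586 0.555 -0.591
outer loop
vertex -1.905 2.339 1.265
vertex -0.725 0.572 0.775
vertex -2.78 2.066 0.141
endloop
endfacet
facet normal -0.542 0.810 0.225
outer loop
vertex -2.78 2.066 0.141
vertex -3.001 1.3 2.369
vertex -1.905 2.339 1.265
endloop
endfacet
facet normal 0.603 0.188 0.775
outer loop
vertex -1.905 2.339 1.265
vertex -1.82 -0.466 1.879
vertex -0.725 0.572 0.775
endloop
endfacet
facet normal 0.603 0.188 0.775
outer loop
vertex -3.001 1.3 2.369
vertex -1.82 -0.466 1.879
vertex -1.905 2.339 1.265
endloop
endfacet

endsolid


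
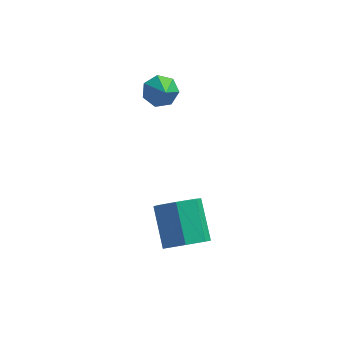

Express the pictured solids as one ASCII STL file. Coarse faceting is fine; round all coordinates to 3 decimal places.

solid 
facet normal -0.247 0.718 -0.651
outer loop
vertex 2.532 2.849 3.594
vertex 2.052 2.319 3.192
vertex 1.856 2.816 3.814
endloop
endfacet
facet normal 0.280 0.313 0.907
outer loop
vertex 2.532 2.849 3.594
vertex 1.856 2.816 3.814
vertex 2.428 1.221 4.188
endloop
endfacet
facet normal -0.245 0.718 -0.651
outer loop
vertex 1.856 2.816 3.814
vertex 2.052 2.319 3.192
vertex 1.327 2.41 3.565
endloop
endfacet
facet normal -0.454 0.046 0.890
outer loop
vertex 1.856 2.816 3.814
vertex 1.327 2.41 3.565
vertex 2.428 1.221 4.188
endloop
endfacet
facet normal -0.245 0.718 -0.652
outer loop
vertex 1.327 2.41 3.565
vertex 2.052 2.319 3.192
vertex 1.345 1.935 3.035
endloop
endfacet
facet normal -0.766 -0.492 0.415
outer loop
vertex 1.327 2.41 3.565
vertex 1.345 1.935 3.035
vertex 2.428 1.221 4.188
endloop
endfacet
facet normal -0.246 0.719 -0.650
outer loop
vertex 1.345 1.935 3.035
vertex 2.052 2.319 3.192
vertex 1.894 1.75 2.623
endloop
endfacet
facet normal -0.420 -0.893 -0.159
outer loop
vertex 1.345 1.935 3.035
vertex 1.894 1.75 2.623
vertex 2.428 1.221 4.188
endloop
endfacet
facet normal -0.245 0.719 -0.651
outer loop
vertex 1.894 1.75 2.623
vertex 2.052 2.319 3.192
vertex 2.563 1.993 2.639
endloop
endfacet
facet normal 0.321 -0.858 -0.400
outer loop
vertex 1.894 1.75 2.623
vertex 2.563 1.993 2.639
vertex 2.428 1.221 4.188
endloop
endfacet
facet normal -0.246 0.719 -0.651
outer loop
vertex 2.563 1.993 2.639
vertex 2.052 2.319 3.192
vertex 2.847 2.482 3.072
endloop
endfacet
facet normal 0.902 -0.412 -0.127
outer loop
vertex 2.563 1.993 2.639
vertex 2.847 2.482 3.072
vertex 2.428 1.221 4.188
endloop
endfacet
facet normal -0.245 0.717 -0.652
outer loop
vertex 2.847 2.482 3.072
vertex 2.052 2.319 3.192
vertex 2.532 2.849 3.594
endloop
endfacet
facet normal 0.883 0.110 0.456
outer loop
vertex 2.847 2.482 3.072
vertex 2.532 2.849 3.594
vertex 2.428 1.221 4.188
endloop
endfacet
facet normal 0.281 -0.720 -0.635
outer loop
vertex 4.787 -2.518 -2.129
vertex 3.814 -2.912 -2.113
vertex 4.216 -2.187 -2.757
endloop
endfacet
facet normal 0.727 0.592 -0.349
outer loop
vertex 4.787 -2.518 -2.129
vertex 4.216 -2.187 -2.757
vertex 4.199 -1.014 -0.802
endloop
endfacet
facet normal 0.727 0.592 -0.349
outer loop
vertex 4.199 -1.014 -0.802
vertex 4.216 -2.187 -2.757
vertex 3.628 -0.683 -1.431
endloop
endfacet
facet normal -0.282 0.720 0.634
outer loop
vertex 4.199 -1.014 -0.802
vertex 3.628 -0.683 -1.431
vertex 3.226 -1.408 -0.787
endloop
endfacet
facet normal 0.282 -0.720 -0.635
outer loop
vertex 4.216 -2.187 -2.757
vertex 3.814 -2.912 -2.113
vertex 3.342 -2.402 -2.901
endloop
endfacet
facet normal -0.036 0.653 -0.757
outer loop
vertex 4.216 -2.187 -2.757
vertex 3.342 -2.402 -2.901
vertex 3.628 -0.683 -1.431
endloop
endfacet
facet normal -0.037 0.653 -0.756
outer loop
vertex 3.628 -0.683 -1.431
vertex 3.342 -2.402 -2.901
vertex 2.754 -0.898 -1.574
endloop
endfacet
facet normal -0.281 0.720 0.635
outer loop
vertex 3.628 -0.683 -1.431
vertex 2.754 -0.898 -1.574
vertex 3.226 -1.408 -0.787
endloop
endfacet
facet normal 0.281 -0.720 -0.634
outer loop
vertex 3.342 -2.402 -2.901
vertex 3.814 -2.912 -2.113
vertex 2.824 -3.001 -2.451
endloop
endfacet
facet normal -0.773 0.222 -0.594
outer loop
vertex 3.342 -2.402 -2.901
vertex 2.824 -3.001 -2.451
vertex 2.754 -0.898 -1.574
endloop
endfacet
facet normal -0.773 0.222 -0.594
outer loop
vertex 2.754 -0.898 -1.574
vertex 2.824 -3.001 -2.451
vertex 2.236 -1.497 -1.124
endloop
endfacet
facet normal -0.281 0.720 0.635
outer loop
vertex 2.754 -0.898 -1.574
vertex 2.236 -1.497 -1.124
vertex 3.226 -1.408 -0.787
endloop
endfacet
facet normal 0.281 -0.720 -0.635
outer loop
vertex 2.824 -3.001 -2.451
vertex 3.814 -2.912 -2.113
vertex 3.051 -3.533 -1.747
endloop
endfacet
facet normal -0.927 -0.376 0.015
outer loop
vertex 2.824 -3.001 -2.451
vertex 3.051 -3.533 -1.747
vertex 2.236 -1.497 -1.124
endloop
endfacet
facet normal -0.927 -0.376 0.015
outer loop
vertex 2.236 -1.497 -1.124
vertex 3.051 -3.533 -1.747
vertex 2.463 -2.029 -0.421
endloop
endfacet
facet normal -0.281 0.719 0.635
outer loop
vertex 2.236 -1.497 -1.124
vertex 2.463 -2.029 -0.421
vertex 3.226 -1.408 -0.787
endloop
endfacet
facet normal 0.281 -0.719 -0.635
outer loop
vertex 3.051 -3.533 -1.747
vertex 3.814 -2.912 -2.113
vertex 3.853 -3.598 -1.319
endloop
endfacet
facet normal -0.383 -0.691 0.613
outer loop
vertex 3.051 -3.533 -1.747
vertex 3.853 -3.598 -1.319
vertex 2.463 -2.029 -0.421
endloop
endfacet
facet normal -0.384 -0.691 0.613
outer loop
vertex 2.463 -2.029 -0.421
vertex 3.853 -3.598 -1.319
vertex 3.265 -2.094 0.008
endloop
endfacet
facet normal -0.281 0.720 0.635
outer loop
vertex 2.463 -2.029 -0.421
vertex 3.265 -2.094 0.008
vertex 3.226 -1.408 -0.787
endloop
endfacet
facet normal 0.281 -0.719 -0.635
outer loop
vertex 3.853 -3.598 -1.319
vertex 3.814 -2.912 -2.113
vertex 4.625 -3.146 -1.489
endloop
endfacet
facet normal 0.449 -0.486 0.750
outer loop
vertex 3.853 -3.598 -1.319
vertex 4.625 -3.146 -1.489
vertex 3.265 -2.094 0.008
endloop
endfacet
facet normal 0.449 -0.486 0.750
outer loop
vertex 3.265 -2.094 0.008
vertex 4.625 -3.146 -1.489
vertex 4.037 -1.642 -0.162
endloop
endfacet
facet normal -0.282 0.720 0.635
outer loop
vertex 3.265 -2.094 0.008
vertex 4.037 -1.642 -0.162
vertex 3.226 -1.408 -0.787
endloop
endfacet
facet normal 0.281 -0.720 -0.635
outer loop
vertex 4.625 -3.146 -1.489
vertex 3.814 -2.912 -2.113
vertex 4.787 -2.518 -2.129
endloop
endfacet
facet normal 0.943 0.085 0.322
outer loop
vertex 4.625 -3.146 -1.489
vertex 4.787 -2.518 -2.129
vertex 4.037 -1.642 -0.162
endloop
endfacet
facet normal 0.943 0.085 0.322
outer loop
vertex 4.037 -1.642 -0.162
vertex 4.787 -2.518 -2.129
vertex 4.199 -1.014 -0.802
endloop
endfacet
facet normal -0.282 0.720 0.635
outer loop
vertex 4.037 -1.642 -0.162
vertex 4.199 -1.014 -0.802
vertex 3.226 -1.408 -0.787
endloop
endfacet

endsolid


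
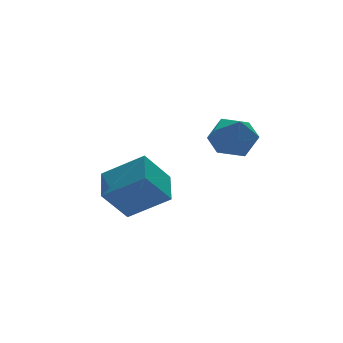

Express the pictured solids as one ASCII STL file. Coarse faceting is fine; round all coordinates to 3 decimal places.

solid 
facet normal -0.711 0.512 0.481
outer loop
vertex 1.878 -0.392 -1.842
vertex 1.691 -1.315 -1.135
vertex 2.483 -0.495 -0.837
endloop
endfacet
facet normal -0.210 0.952 0.224
outer loop
vertex 1.878 -0.392 -1.842
vertex 2.483 -0.495 -0.837
vertex 3.028 -0.143 -1.82
endloop
endfacet
facet normal -0.177 0.858 -0.482
outer loop
vertex 1.878 -0.392 -1.842
vertex 3.028 -0.143 -1.82
vertex 2.573 -0.744 -2.724
endloop
endfacet
facet normal -0.656 0.362 -0.662
outer loop
vertex 1.878 -0.392 -1.842
vertex 2.573 -0.744 -2.724
vertex 1.747 -1.468 -2.301
endloop
endfacet
facet normal -0.987 0.149 -0.067
outer loop
vertex 1.878 -0.392 -1.842
vertex 1.747 -1.468 -2.301
vertex 1.691 -1.315 -1.135
endloop
endfacet
facet normal 0.418 0.757 0.503
outer loop
vertex 3.028 -0.143 -1.82
vertex 2.483 -0.495 -0.837
vertex 3.553 -0.912 -1.099
endloop
endfacet
facet normal -0.393 0.046 0.918
outer loop
vertex 2.483 -0.495 -0.837
vertex 1.691 -1.315 -1.135
vertex 2.727 -1.636 -0.676
endloop
endfacet
facet normal -0.839 -0.544 0.031
outer loop
vertex 1.691 -1.315 -1.135
vertex 1.747 -1.468 -2.301
vertex 2.272 -2.237 -1.58
endloop
endfacet
facet normal -0.305 -0.197 -0.932
outer loop
vertex 1.747 -1.468 -2.301
vertex 2.573 -0.744 -2.724
vertex 2.817 -1.885 -2.563
endloop
endfacet
facet normal 0.472 0.606 -0.640
outer loop
vertex 2.573 -0.744 -2.724
vertex 3.028 -0.143 -1.82
vertex 3.609 -1.065 -2.265
endloop
endfacet
facet normal 0.656 -0.362 0.662
outer loop
vertex 3.422 -1.988 -1.558
vertex 3.553 -0.912 -1.099
vertex 2.727 -1.636 -0.676
endloop
endfacet
facet normal 0.177 -0.858 0.482
outer loop
vertex 3.422 -1.988 -1.558
vertex 2.727 -1.636 -0.676
vertex 2.272 -2.237 -1.58
endloop
endfacet
facet normal 0.210 -0.952 -0.224
outer loop
vertex 3.422 -1.988 -1.558
vertex 2.272 -2.237 -1.58
vertex 2.817 -1.885 -2.563
endloop
endfacet
facet normal 0.711 -0.512 -0.481
outer loop
vertex 3.422 -1.988 -1.558
vertex 2.817 -1.885 -2.563
vertex 3.609 -1.065 -2.265
endloop
endfacet
facet normal 0.987 -0.149 0.067
outer loop
vertex 3.422 -1.988 -1.558
vertex 3.609 -1.065 -2.265
vertex 3.553 -0.912 -1.099
endloop
endfacet
facet normal 0.305 0.197 0.932
outer loop
vertex 2.727 -1.636 -0.676
vertex 3.553 -0.912 -1.099
vertex 2.483 -0.495 -0.837
endloop
endfacet
facet normal -0.472 -0.606 0.640
outer loop
vertex 2.272 -2.237 -1.58
vertex 2.727 -1.636 -0.676
vertex 1.691 -1.315 -1.135
endloop
endfacet
facet normal -0.418 -0.757 -0.503
outer loop
vertex 2.817 -1.885 -2.563
vertex 2.272 -2.237 -1.58
vertex 1.747 -1.468 -2.301
endloop
endfacet
facet normal 0.393 -0.046 -0.918
outer loop
vertex 3.609 -1.065 -2.265
vertex 2.817 -1.885 -2.563
vertex 2.573 -0.744 -2.724
endloop
endfacet
facet normal 0.839 0.544 -0.031
outer loop
vertex 3.553 -0.912 -1.099
vertex 3.609 -1.065 -2.265
vertex 3.028 -0.143 -1.82
endloop
endfacet
facet normal -0.639 -0.001 0.769
outer loop
vertex -1.808 -2.026 -2.879
vertex -1.092 -0.568 -2.282
vertex -3.196 -0.874 -4.029
endloop
endfacet
facet normal -0.414 -0.843 -0.344
outer loop
vertex -2.028 -0.872 -5.438
vertex -1.808 -2.026 -2.879
vertex -3.196 -0.874 -4.029
endloop
endfacet
facet normal -0.639 -0.001 0.769
outer loop
vertex -3.196 -0.874 -4.029
vertex -1.092 -0.568 -2.282
vertex -2.481 0.584 -3.433
endloop
endfacet
facet normal -0.649 0.538 -0.537
outer loop
vertex -2.481 0.584 -3.433
vertex -2.028 -0.872 -5.438
vertex -3.196 -0.874 -4.029
endloop
endfacet
facet normal 0.649 -0.539 0.537
outer loop
vertex -1.808 -2.026 -2.879
vertex 0.076 -0.566 -3.691
vertex -1.092 -0.568 -2.282
endloop
endfacet
facet normal -0.414 -0.843 -0.345
outer loop
vertex -0.639 -2.024 -4.287
vertex -1.808 -2.026 -2.879
vertex -2.028 -0.872 -5.438
endloop
endfacet
facet normal 0.649 -0.538 0.538
outer loop
vertex -0.639 -2.024 -4.287
vertex 0.076 -0.566 -3.691
vertex -1.808 -2.026 -2.879
endloop
endfacet
facet normal 0.414 0.843 0.344
outer loop
vertex -1.092 -0.568 -2.282
vertex 0.076 -0.566 -3.691
vertex -2.481 0.584 -3.433
endloop
endfacet
facet normal -0.649 0.539 -0.538
outer loop
vertex -1.312 0.586 -4.841
vertex -2.028 -0.872 -5.438
vertex -2.481 0.584 -3.433
endloop
endfacet
facet normal 0.414 0.843 0.345
outer loop
vertex -2.481 0.584 -3.433
vertex 0.076 -0.566 -3.691
vertex -1.312 0.586 -4.841
endloop
endfacet
facet normal 0.639 0.001 -0.769
outer loop
vertex -1.312 0.586 -4.841
vertex -0.639 -2.024 -4.287
vertex -2.028 -0.872 -5.438
endloop
endfacet
facet normal 0.639 0.001 -0.769
outer loop
vertex 0.076 -0.566 -3.691
vertex -0.639 -2.024 -4.287
vertex -1.312 0.586 -4.841
endloop
endfacet

endsolid


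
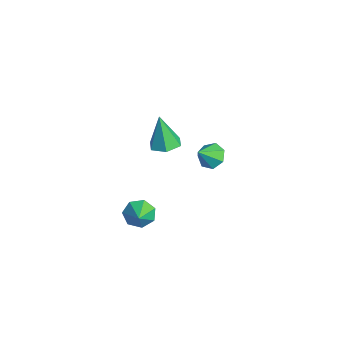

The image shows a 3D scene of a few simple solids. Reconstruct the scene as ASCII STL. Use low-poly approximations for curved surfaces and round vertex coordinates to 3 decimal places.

solid 
facet normal -0.820 0.265 -0.508
outer loop
vertex 3.567 -3.307 -1.626
vertex 3.094 -3.303 -0.86
vertex 3.548 -2.627 -1.241
endloop
endfacet
facet normal 0.925 0.207 -0.319
outer loop
vertex 3.567 -3.307 -1.626
vertex 3.548 -2.627 -1.241
vertex 4.126 -3.637 -0.22
endloop
endfacet
facet normal -0.820 0.265 -0.507
outer loop
vertex 3.548 -2.627 -1.241
vertex 3.094 -3.303 -0.86
vertex 3.188 -2.456 -0.57
endloop
endfacet
facet normal 0.729 0.646 0.226
outer loop
vertex 3.548 -2.627 -1.241
vertex 3.188 -2.456 -0.57
vertex 4.126 -3.637 -0.22
endloop
endfacet
facet normal -0.820 0.265 -0.508
outer loop
vertex 3.188 -2.456 -0.57
vertex 3.094 -3.303 -0.86
vertex 2.756 -2.924 -0.117
endloop
endfacet
facet normal 0.317 0.492 0.811
outer loop
vertex 3.188 -2.456 -0.57
vertex 2.756 -2.924 -0.117
vertex 4.126 -3.637 -0.22
endloop
endfacet
facet normal -0.819 0.266 -0.508
outer loop
vertex 2.756 -2.924 -0.117
vertex 3.094 -3.303 -0.86
vertex 2.578 -3.677 -0.224
endloop
endfacet
facet normal 0.001 -0.141 0.990
outer loop
vertex 2.756 -2.924 -0.117
vertex 2.578 -3.677 -0.224
vertex 4.126 -3.637 -0.22
endloop
endfacet
facet normal -0.819 0.265 -0.509
outer loop
vertex 2.578 -3.677 -0.224
vertex 3.094 -3.303 -0.86
vertex 2.789 -4.149 -0.809
endloop
endfacet
facet normal 0.018 -0.775 0.632
outer loop
vertex 2.578 -3.677 -0.224
vertex 2.789 -4.149 -0.809
vertex 4.126 -3.637 -0.22
endloop
endfacet
facet normal -0.820 0.265 -0.508
outer loop
vertex 2.789 -4.149 -0.809
vertex 3.094 -3.303 -0.86
vertex 3.229 -3.984 -1.433
endloop
endfacet
facet normal 0.356 -0.934 0.004
outer loop
vertex 2.789 -4.149 -0.809
vertex 3.229 -3.984 -1.433
vertex 4.126 -3.637 -0.22
endloop
endfacet
facet normal -0.820 0.265 -0.508
outer loop
vertex 3.229 -3.984 -1.433
vertex 3.094 -3.303 -0.86
vertex 3.567 -3.307 -1.626
endloop
endfacet
facet normal 0.759 -0.498 -0.419
outer loop
vertex 3.229 -3.984 -1.433
vertex 3.567 -3.307 -1.626
vertex 4.126 -3.637 -0.22
endloop
endfacet
facet normal -0.303 0.659 -0.688
outer loop
vertex -3.341 3.019 -4.618
vertex -4.105 3.178 -4.129
vertex -3.292 3.605 -4.078
endloop
endfacet
facet normal 0.978 -0.180 0.106
outer loop
vertex -3.341 3.019 -4.618
vertex -3.292 3.605 -4.078
vertex -3.655 2.202 -3.111
endloop
endfacet
facet normal -0.303 0.659 -0.688
outer loop
vertex -3.292 3.605 -4.078
vertex -4.105 3.178 -4.129
vertex -3.854 3.87 -3.577
endloop
endfacet
facet normal 0.708 0.267 0.653
outer loop
vertex -3.292 3.605 -4.078
vertex -3.854 3.87 -3.577
vertex -3.655 2.202 -3.111
endloop
endfacet
facet normal -0.303 0.659 -0.688
outer loop
vertex -3.854 3.87 -3.577
vertex -4.105 3.178 -4.129
vertex -4.605 3.613 -3.492
endloop
endfacet
facet normal 0.016 0.271 0.962
outer loop
vertex -3.854 3.87 -3.577
vertex -4.605 3.613 -3.492
vertex -3.655 2.202 -3.111
endloop
endfacet
facet normal -0.304 0.658 -0.688
outer loop
vertex -4.605 3.613 -3.492
vertex -4.105 3.178 -4.129
vertex -4.979 3.028 -3.886
endloop
endfacet
facet normal -0.575 -0.171 0.800
outer loop
vertex -4.605 3.613 -3.492
vertex -4.979 3.028 -3.886
vertex -3.655 2.202 -3.111
endloop
endfacet
facet normal -0.304 0.659 -0.688
outer loop
vertex -4.979 3.028 -3.886
vertex -4.105 3.178 -4.129
vertex -4.695 2.556 -4.464
endloop
endfacet
facet normal -0.623 -0.728 0.288
outer loop
vertex -4.979 3.028 -3.886
vertex -4.695 2.556 -4.464
vertex -3.655 2.202 -3.111
endloop
endfacet
facet normal -0.303 0.659 -0.689
outer loop
vertex -4.695 2.556 -4.464
vertex -4.105 3.178 -4.129
vertex -3.966 2.552 -4.789
endloop
endfacet
facet normal -0.089 -0.978 -0.188
outer loop
vertex -4.695 2.556 -4.464
vertex -3.966 2.552 -4.789
vertex -3.655 2.202 -3.111
endloop
endfacet
facet normal -0.304 0.659 -0.689
outer loop
vertex -3.966 2.552 -4.789
vertex -4.105 3.178 -4.129
vertex -3.341 3.019 -4.618
endloop
endfacet
facet normal 0.623 -0.735 -0.269
outer loop
vertex -3.966 2.552 -4.789
vertex -3.341 3.019 -4.618
vertex -3.655 2.202 -3.111
endloop
endfacet
facet normal 0.201 0.100 -0.974
outer loop
vertex -0.187 0.054 1.066
vertex -0.817 -0.614 0.867
vertex -1.083 0.287 0.905
endloop
endfacet
facet normal 0.137 0.864 0.485
outer loop
vertex -0.187 0.054 1.066
vertex -1.083 0.287 0.905
vertex -1.243 -0.826 2.933
endloop
endfacet
facet normal 0.201 0.100 -0.974
outer loop
vertex -1.083 0.287 0.905
vertex -0.817 -0.614 0.867
vertex -1.714 -0.381 0.706
endloop
endfacet
facet normal -0.738 0.614 0.279
outer loop
vertex -1.083 0.287 0.905
vertex -1.714 -0.381 0.706
vertex -1.243 -0.826 2.933
endloop
endfacet
facet normal 0.201 0.100 -0.974
outer loop
vertex -1.714 -0.381 0.706
vertex -0.817 -0.614 0.867
vertex -1.448 -1.282 0.668
endloop
endfacet
facet normal -0.948 -0.286 0.143
outer loop
vertex -1.714 -0.381 0.706
vertex -1.448 -1.282 0.668
vertex -1.243 -0.826 2.933
endloop
endfacet
facet normal 0.201 0.100 -0.974
outer loop
vertex -1.448 -1.282 0.668
vertex -0.817 -0.614 0.867
vertex -0.552 -1.514 0.829
endloop
endfacet
facet normal -0.281 -0.936 0.214
outer loop
vertex -1.448 -1.282 0.668
vertex -0.552 -1.514 0.829
vertex -1.243 -0.826 2.933
endloop
endfacet
facet normal 0.201 0.100 -0.974
outer loop
vertex -0.552 -1.514 0.829
vertex -0.817 -0.614 0.867
vertex 0.079 -0.846 1.028
endloop
endfacet
facet normal 0.594 -0.686 0.420
outer loop
vertex -0.552 -1.514 0.829
vertex 0.079 -0.846 1.028
vertex -1.243 -0.826 2.933
endloop
endfacet
facet normal 0.201 0.101 -0.974
outer loop
vertex 0.079 -0.846 1.028
vertex -0.817 -0.614 0.867
vertex -0.187 0.054 1.066
endloop
endfacet
facet normal 0.804 0.214 0.555
outer loop
vertex 0.079 -0.846 1.028
vertex -0.187 0.054 1.066
vertex -1.243 -0.826 2.933
endloop
endfacet

endsolid


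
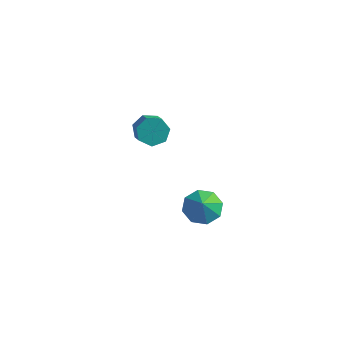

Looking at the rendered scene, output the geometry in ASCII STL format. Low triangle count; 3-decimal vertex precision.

solid 
facet normal -0.216 0.486 -0.847
outer loop
vertex -0.56 1.015 -3.546
vertex -1.369 0.425 -3.678
vertex -1.196 1.307 -3.216
endloop
endfacet
facet normal 0.534 0.250 0.808
outer loop
vertex -0.56 1.015 -3.546
vertex -1.196 1.307 -3.216
vertex -1.151 -0.065 -2.822
endloop
endfacet
facet normal -0.216 0.486 -0.847
outer loop
vertex -1.196 1.307 -3.216
vertex -1.369 0.425 -3.678
vertex -1.933 1.082 -3.157
endloop
endfacet
facet normal -0.007 0.276 0.961
outer loop
vertex -1.196 1.307 -3.216
vertex -1.933 1.082 -3.157
vertex -1.151 -0.065 -2.822
endloop
endfacet
facet normal -0.216 0.486 -0.847
outer loop
vertex -1.933 1.082 -3.157
vertex -1.369 0.425 -3.678
vertex -2.34 0.473 -3.403
endloop
endfacet
facet normal -0.458 -0.053 0.888
outer loop
vertex -1.933 1.082 -3.157
vertex -2.34 0.473 -3.403
vertex -1.151 -0.065 -2.822
endloop
endfacet
facet normal -0.216 0.486 -0.847
outer loop
vertex -2.34 0.473 -3.403
vertex -1.369 0.425 -3.678
vertex -2.178 -0.165 -3.81
endloop
endfacet
facet normal -0.554 -0.543 0.631
outer loop
vertex -2.34 0.473 -3.403
vertex -2.178 -0.165 -3.81
vertex -1.151 -0.065 -2.822
endloop
endfacet
facet normal -0.216 0.486 -0.847
outer loop
vertex -2.178 -0.165 -3.81
vertex -1.369 0.425 -3.678
vertex -1.543 -0.456 -4.139
endloop
endfacet
facet normal -0.240 -0.909 0.341
outer loop
vertex -2.178 -0.165 -3.81
vertex -1.543 -0.456 -4.139
vertex -1.151 -0.065 -2.822
endloop
endfacet
facet normal -0.216 0.486 -0.847
outer loop
vertex -1.543 -0.456 -4.139
vertex -1.369 0.425 -3.678
vertex -0.806 -0.231 -4.198
endloop
endfacet
facet normal 0.301 -0.935 0.188
outer loop
vertex -1.543 -0.456 -4.139
vertex -0.806 -0.231 -4.198
vertex -1.151 -0.065 -2.822
endloop
endfacet
facet normal -0.217 0.485 -0.847
outer loop
vertex -0.806 -0.231 -4.198
vertex -1.369 0.425 -3.678
vertex -0.399 0.378 -3.953
endloop
endfacet
facet normal 0.751 -0.607 0.261
outer loop
vertex -0.806 -0.231 -4.198
vertex -0.399 0.378 -3.953
vertex -1.151 -0.065 -2.822
endloop
endfacet
facet normal -0.216 0.486 -0.847
outer loop
vertex -0.399 0.378 -3.953
vertex -1.369 0.425 -3.678
vertex -0.56 1.015 -3.546
endloop
endfacet
facet normal 0.848 -0.117 0.518
outer loop
vertex -0.399 0.378 -3.953
vertex -0.56 1.015 -3.546
vertex -1.151 -0.065 -2.822
endloop
endfacet
facet normal -0.496 0.641 -0.586
outer loop
vertex -3.108 -0.011 2.369
vertex -3.738 -0.52 2.345
vertex -3.59 0.077 2.873
endloop
endfacet
facet normal 0.533 0.757 0.377
outer loop
vertex -3.108 -0.011 2.369
vertex -3.59 0.077 2.873
vertex -2.473 -0.831 3.118
endloop
endfacet
facet normal 0.532 0.757 0.379
outer loop
vertex -2.473 -0.831 3.118
vertex -3.59 0.077 2.873
vertex -2.955 -0.744 3.622
endloop
endfacet
facet normal 0.497 -0.640 0.586
outer loop
vertex -2.473 -0.831 3.118
vertex -2.955 -0.744 3.622
vertex -3.102 -1.34 3.095
endloop
endfacet
facet normal -0.497 0.641 -0.585
outer loop
vertex -3.59 0.077 2.873
vertex -3.738 -0.52 2.345
vertex -4.183 -0.285 2.98
endloop
endfacet
facet normal -0.204 0.569 0.797
outer loop
vertex -3.59 0.077 2.873
vertex -4.183 -0.285 2.98
vertex -2.955 -0.744 3.622
endloop
endfacet
facet normal -0.203 0.570 0.796
outer loop
vertex -2.955 -0.744 3.622
vertex -4.183 -0.285 2.98
vertex -3.548 -1.105 3.729
endloop
endfacet
facet normal 0.496 -0.641 0.586
outer loop
vertex -2.955 -0.744 3.622
vertex -3.548 -1.105 3.729
vertex -3.102 -1.34 3.095
endloop
endfacet
facet normal -0.497 0.641 -0.585
outer loop
vertex -4.183 -0.285 2.98
vertex -3.738 -0.52 2.345
vertex -4.441 -0.824 2.609
endloop
endfacet
facet normal -0.787 -0.047 0.615
outer loop
vertex -4.183 -0.285 2.98
vertex -4.441 -0.824 2.609
vertex -3.548 -1.105 3.729
endloop
endfacet
facet normal -0.787 -0.048 0.615
outer loop
vertex -3.548 -1.105 3.729
vertex -4.441 -0.824 2.609
vertex -3.805 -1.644 3.358
endloop
endfacet
facet normal 0.496 -0.640 0.586
outer loop
vertex -3.548 -1.105 3.729
vertex -3.805 -1.644 3.358
vertex -3.102 -1.34 3.095
endloop
endfacet
facet normal -0.497 0.641 -0.585
outer loop
vertex -4.441 -0.824 2.609
vertex -3.738 -0.52 2.345
vertex -4.169 -1.133 2.039
endloop
endfacet
facet normal -0.777 -0.629 -0.029
outer loop
vertex -4.441 -0.824 2.609
vertex -4.169 -1.133 2.039
vertex -3.805 -1.644 3.358
endloop
endfacet
facet normal -0.778 -0.628 -0.029
outer loop
vertex -3.805 -1.644 3.358
vertex -4.169 -1.133 2.039
vertex -3.534 -1.954 2.789
endloop
endfacet
facet normal 0.496 -0.641 0.586
outer loop
vertex -3.805 -1.644 3.358
vertex -3.534 -1.954 2.789
vertex -3.102 -1.34 3.095
endloop
endfacet
facet normal -0.496 0.641 -0.585
outer loop
vertex -4.169 -1.133 2.039
vertex -3.738 -0.52 2.345
vertex -3.573 -0.981 1.7
endloop
endfacet
facet normal -0.183 -0.736 -0.651
outer loop
vertex -4.169 -1.133 2.039
vertex -3.573 -0.981 1.7
vertex -3.534 -1.954 2.789
endloop
endfacet
facet normal -0.181 -0.737 -0.652
outer loop
vertex -3.534 -1.954 2.789
vertex -3.573 -0.981 1.7
vertex -2.937 -1.801 2.45
endloop
endfacet
facet normal 0.497 -0.641 0.585
outer loop
vertex -3.534 -1.954 2.789
vertex -2.937 -1.801 2.45
vertex -3.102 -1.34 3.095
endloop
endfacet
facet normal -0.496 0.641 -0.585
outer loop
vertex -3.573 -0.981 1.7
vertex -3.738 -0.52 2.345
vertex -3.1 -0.481 1.847
endloop
endfacet
facet normal 0.550 -0.290 -0.783
outer loop
vertex -3.573 -0.981 1.7
vertex -3.1 -0.481 1.847
vertex -2.937 -1.801 2.45
endloop
endfacet
facet normal 0.549 -0.290 -0.784
outer loop
vertex -2.937 -1.801 2.45
vertex -3.1 -0.481 1.847
vertex -2.465 -1.302 2.596
endloop
endfacet
facet normal 0.497 -0.641 0.585
outer loop
vertex -2.937 -1.801 2.45
vertex -2.465 -1.302 2.596
vertex -3.102 -1.34 3.095
endloop
endfacet
facet normal -0.496 0.642 -0.585
outer loop
vertex -3.1 -0.481 1.847
vertex -3.738 -0.52 2.345
vertex -3.108 -0.011 2.369
endloop
endfacet
facet normal 0.868 0.375 -0.325
outer loop
vertex -3.1 -0.481 1.847
vertex -3.108 -0.011 2.369
vertex -2.465 -1.302 2.596
endloop
endfacet
facet normal 0.868 0.375 -0.325
outer loop
vertex -2.465 -1.302 2.596
vertex -3.108 -0.011 2.369
vertex -2.473 -0.831 3.118
endloop
endfacet
facet normal 0.497 -0.641 0.586
outer loop
vertex -2.465 -1.302 2.596
vertex -2.473 -0.831 3.118
vertex -3.102 -1.34 3.095
endloop
endfacet

endsolid


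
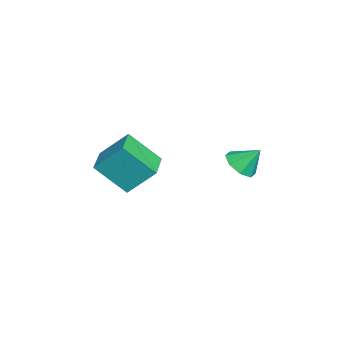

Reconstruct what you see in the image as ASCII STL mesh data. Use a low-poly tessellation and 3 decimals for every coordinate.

solid 
facet normal -0.073 -0.660 -0.748
outer loop
vertex 2.997 2.437 1.701
vertex 2.435 1.987 2.153
vertex 2.384 2.626 1.594
endloop
endfacet
facet normal 0.315 0.938 -0.147
outer loop
vertex 2.997 2.437 1.701
vertex 2.384 2.626 1.594
vertex 2.525 2.813 3.087
endloop
endfacet
facet normal -0.072 -0.660 -0.748
outer loop
vertex 2.384 2.626 1.594
vertex 2.435 1.987 2.153
vertex 1.801 2.44 1.814
endloop
endfacet
facet normal -0.332 0.939 -0.086
outer loop
vertex 2.384 2.626 1.594
vertex 1.801 2.44 1.814
vertex 2.525 2.813 3.087
endloop
endfacet
facet normal -0.071 -0.660 -0.748
outer loop
vertex 1.801 2.44 1.814
vertex 2.435 1.987 2.153
vertex 1.589 1.989 2.232
endloop
endfacet
facet normal -0.760 0.596 0.258
outer loop
vertex 1.801 2.44 1.814
vertex 1.589 1.989 2.232
vertex 2.525 2.813 3.087
endloop
endfacet
facet normal -0.071 -0.660 -0.748
outer loop
vertex 1.589 1.989 2.232
vertex 2.435 1.987 2.153
vertex 1.873 1.537 2.604
endloop
endfacet
facet normal -0.721 0.110 0.684
outer loop
vertex 1.589 1.989 2.232
vertex 1.873 1.537 2.604
vertex 2.525 2.813 3.087
endloop
endfacet
facet normal -0.071 -0.661 -0.747
outer loop
vertex 1.873 1.537 2.604
vertex 2.435 1.987 2.153
vertex 2.486 1.349 2.712
endloop
endfacet
facet normal -0.238 -0.235 0.942
outer loop
vertex 1.873 1.537 2.604
vertex 2.486 1.349 2.712
vertex 2.525 2.813 3.087
endloop
endfacet
facet normal -0.071 -0.661 -0.747
outer loop
vertex 2.486 1.349 2.712
vertex 2.435 1.987 2.153
vertex 3.07 1.535 2.492
endloop
endfacet
facet normal 0.408 -0.237 0.882
outer loop
vertex 2.486 1.349 2.712
vertex 3.07 1.535 2.492
vertex 2.525 2.813 3.087
endloop
endfacet
facet normal -0.072 -0.661 -0.747
outer loop
vertex 3.07 1.535 2.492
vertex 2.435 1.987 2.153
vertex 3.281 1.985 2.073
endloop
endfacet
facet normal 0.837 0.107 0.537
outer loop
vertex 3.07 1.535 2.492
vertex 3.281 1.985 2.073
vertex 2.525 2.813 3.087
endloop
endfacet
facet normal -0.072 -0.660 -0.747
outer loop
vertex 3.281 1.985 2.073
vertex 2.435 1.987 2.153
vertex 2.997 2.437 1.701
endloop
endfacet
facet normal 0.798 0.593 0.111
outer loop
vertex 3.281 1.985 2.073
vertex 2.997 2.437 1.701
vertex 2.525 2.813 3.087
endloop
endfacet
facet normal -0.997 0.070 -0.025
outer loop
vertex -0.728 -2.949 2.146
vertex -0.59 -1.496 0.706
vertex -0.785 -4.227 0.852
endloop
endfacet
facet normal -0.067 -0.708 0.703
outer loop
vertex 0.89 -4.344 0.894
vertex -0.728 -2.949 2.146
vertex -0.785 -4.227 0.852
endloop
endfacet
facet normal -0.997 0.070 -0.025
outer loop
vertex -0.785 -4.227 0.852
vertex -0.59 -1.496 0.706
vertex -0.647 -2.774 -0.588
endloop
endfacet
facet normal -0.031 -0.702 -0.711
outer loop
vertex -0.647 -2.774 -0.588
vertex 0.89 -4.344 0.894
vertex -0.785 -4.227 0.852
endloop
endfacet
facet normal 0.031 0.702 0.711
outer loop
vertex -0.728 -2.949 2.146
vertex 1.085 -1.613 0.748
vertex -0.59 -1.496 0.706
endloop
endfacet
facet normal -0.067 -0.708 0.703
outer loop
vertex 0.947 -3.066 2.188
vertex -0.728 -2.949 2.146
vertex 0.89 -4.344 0.894
endloop
endfacet
facet normal 0.031 0.702 0.711
outer loop
vertex 0.947 -3.066 2.188
vertex 1.085 -1.613 0.748
vertex -0.728 -2.949 2.146
endloop
endfacet
facet normal 0.067 0.708 -0.703
outer loop
vertex -0.59 -1.496 0.706
vertex 1.085 -1.613 0.748
vertex -0.647 -2.774 -0.588
endloop
endfacet
facet normal -0.031 -0.702 -0.711
outer loop
vertex 1.028 -2.891 -0.546
vertex 0.89 -4.344 0.894
vertex -0.647 -2.774 -0.588
endloop
endfacet
facet normal 0.067 0.708 -0.703
outer loop
vertex -0.647 -2.774 -0.588
vertex 1.085 -1.613 0.748
vertex 1.028 -2.891 -0.546
endloop
endfacet
facet normal 0.997 -0.070 0.025
outer loop
vertex 1.028 -2.891 -0.546
vertex 0.947 -3.066 2.188
vertex 0.89 -4.344 0.894
endloop
endfacet
facet normal 0.997 -0.070 0.025
outer loop
vertex 1.085 -1.613 0.748
vertex 0.947 -3.066 2.188
vertex 1.028 -2.891 -0.546
endloop
endfacet

endsolid


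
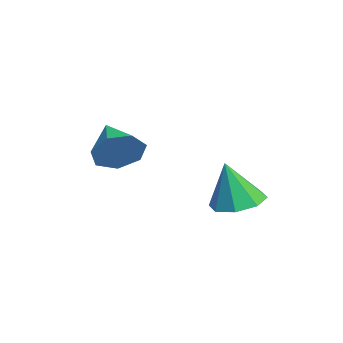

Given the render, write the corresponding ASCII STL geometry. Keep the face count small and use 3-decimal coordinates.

solid 
facet normal 0.913 0.159 -0.375
outer loop
vertex 0.815 -0.231 2.792
vertex 0.555 0.041 2.274
vertex 0.733 0.317 2.824
endloop
endfacet
facet normal -0.070 -0.069 0.995
outer loop
vertex 0.815 -0.231 2.792
vertex 0.733 0.317 2.824
vertex -0.495 -0.141 2.706
endloop
endfacet
facet normal 0.913 0.158 -0.375
outer loop
vertex 0.733 0.317 2.824
vertex 0.555 0.041 2.274
vertex 0.517 0.658 2.442
endloop
endfacet
facet normal -0.301 0.621 0.724
outer loop
vertex 0.733 0.317 2.824
vertex 0.517 0.658 2.442
vertex -0.495 -0.141 2.706
endloop
endfacet
facet normal 0.913 0.158 -0.375
outer loop
vertex 0.517 0.658 2.442
vertex 0.555 0.041 2.274
vertex 0.33 0.534 1.934
endloop
endfacet
facet normal -0.614 0.789 0.033
outer loop
vertex 0.517 0.658 2.442
vertex 0.33 0.534 1.934
vertex -0.495 -0.141 2.706
endloop
endfacet
facet normal 0.913 0.158 -0.375
outer loop
vertex 0.33 0.534 1.934
vertex 0.555 0.041 2.274
vertex 0.312 0.039 1.682
endloop
endfacet
facet normal -0.772 0.310 -0.554
outer loop
vertex 0.33 0.534 1.934
vertex 0.312 0.039 1.682
vertex -0.495 -0.141 2.706
endloop
endfacet
facet normal 0.913 0.160 -0.375
outer loop
vertex 0.312 0.039 1.682
vertex 0.555 0.041 2.274
vertex 0.478 -0.454 1.876
endloop
endfacet
facet normal -0.658 -0.457 -0.599
outer loop
vertex 0.312 0.039 1.682
vertex 0.478 -0.454 1.876
vertex -0.495 -0.141 2.706
endloop
endfacet
facet normal 0.914 0.158 -0.374
outer loop
vertex 0.478 -0.454 1.876
vertex 0.555 0.041 2.274
vertex 0.701 -0.575 2.37
endloop
endfacet
facet normal -0.357 -0.932 -0.067
outer loop
vertex 0.478 -0.454 1.876
vertex 0.701 -0.575 2.37
vertex -0.495 -0.141 2.706
endloop
endfacet
facet normal 0.913 0.158 -0.375
outer loop
vertex 0.701 -0.575 2.37
vertex 0.555 0.041 2.274
vertex 0.815 -0.231 2.792
endloop
endfacet
facet normal -0.094 -0.759 0.644
outer loop
vertex 0.701 -0.575 2.37
vertex 0.815 -0.231 2.792
vertex -0.495 -0.141 2.706
endloop
endfacet
facet normal 0.002 0.252 -0.968
outer loop
vertex 2.691 2.272 1.275
vertex 2.072 2.427 1.314
vertex 2.623 2.742 1.397
endloop
endfacet
facet normal 0.883 0.006 0.470
outer loop
vertex 2.691 2.272 1.275
vertex 2.623 2.742 1.397
vertex 2.068 2.133 2.446
endloop
endfacet
facet normal 0.002 0.251 -0.968
outer loop
vertex 2.623 2.742 1.397
vertex 2.072 2.427 1.314
vertex 2.231 3.027 1.47
endloop
endfacet
facet normal 0.534 0.577 0.618
outer loop
vertex 2.623 2.742 1.397
vertex 2.231 3.027 1.47
vertex 2.068 2.133 2.446
endloop
endfacet
facet normal 0.004 0.251 -0.968
outer loop
vertex 2.231 3.027 1.47
vertex 2.072 2.427 1.314
vertex 1.746 2.961 1.451
endloop
endfacet
facet normal -0.127 0.742 0.658
outer loop
vertex 2.231 3.027 1.47
vertex 1.746 2.961 1.451
vertex 2.068 2.133 2.446
endloop
endfacet
facet normal 0.003 0.250 -0.968
outer loop
vertex 1.746 2.961 1.451
vertex 2.072 2.427 1.314
vertex 1.452 2.582 1.352
endloop
endfacet
facet normal -0.715 0.406 0.569
outer loop
vertex 1.746 2.961 1.451
vertex 1.452 2.582 1.352
vertex 2.068 2.133 2.446
endloop
endfacet
facet normal 0.004 0.252 -0.968
outer loop
vertex 1.452 2.582 1.352
vertex 2.072 2.427 1.314
vertex 1.521 2.112 1.23
endloop
endfacet
facet normal -0.885 -0.234 0.402
outer loop
vertex 1.452 2.582 1.352
vertex 1.521 2.112 1.23
vertex 2.068 2.133 2.446
endloop
endfacet
facet normal 0.004 0.251 -0.968
outer loop
vertex 1.521 2.112 1.23
vertex 2.072 2.427 1.314
vertex 1.912 1.827 1.158
endloop
endfacet
facet normal -0.538 -0.803 0.256
outer loop
vertex 1.521 2.112 1.23
vertex 1.912 1.827 1.158
vertex 2.068 2.133 2.446
endloop
endfacet
facet normal 0.002 0.251 -0.968
outer loop
vertex 1.912 1.827 1.158
vertex 2.072 2.427 1.314
vertex 2.397 1.893 1.176
endloop
endfacet
facet normal 0.124 -0.969 0.215
outer loop
vertex 1.912 1.827 1.158
vertex 2.397 1.893 1.176
vertex 2.068 2.133 2.446
endloop
endfacet
facet normal 0.002 0.251 -0.968
outer loop
vertex 2.397 1.893 1.176
vertex 2.072 2.427 1.314
vertex 2.691 2.272 1.275
endloop
endfacet
facet normal 0.713 -0.632 0.304
outer loop
vertex 2.397 1.893 1.176
vertex 2.691 2.272 1.275
vertex 2.068 2.133 2.446
endloop
endfacet

endsolid
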